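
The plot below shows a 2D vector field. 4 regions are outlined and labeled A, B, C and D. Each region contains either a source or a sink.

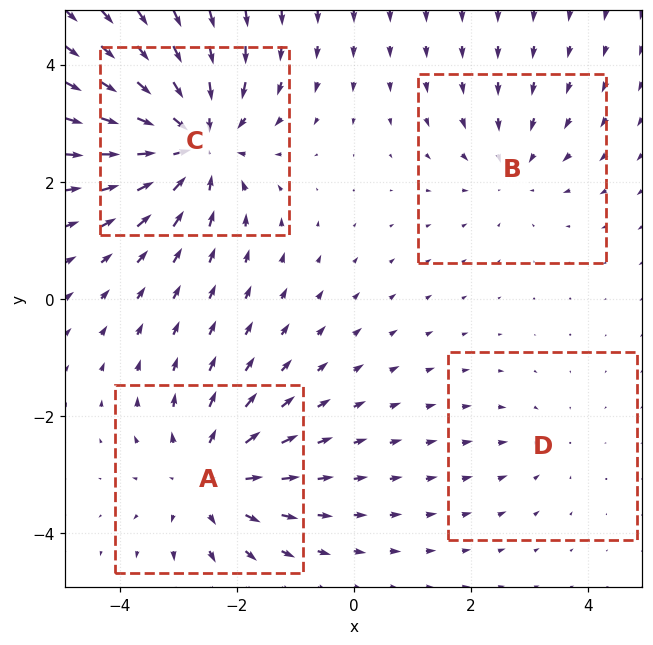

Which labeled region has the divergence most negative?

Divergence at each region's feature centre — A: about +4, B: about -3, C: about -6, D: about -2. Region C is most negative.

C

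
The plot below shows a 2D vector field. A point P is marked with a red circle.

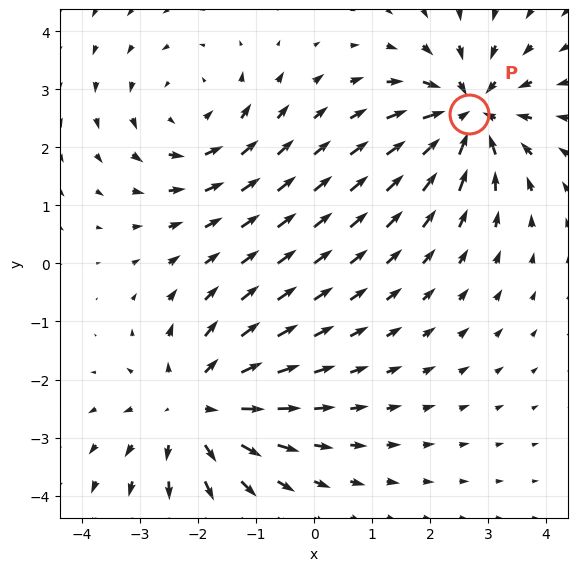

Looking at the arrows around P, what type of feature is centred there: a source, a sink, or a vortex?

At P (2.7, 2.6) the arrows converge inward. Divergence about -4, curl ≈0 — negative divergence with near-zero curl is a sink.

sink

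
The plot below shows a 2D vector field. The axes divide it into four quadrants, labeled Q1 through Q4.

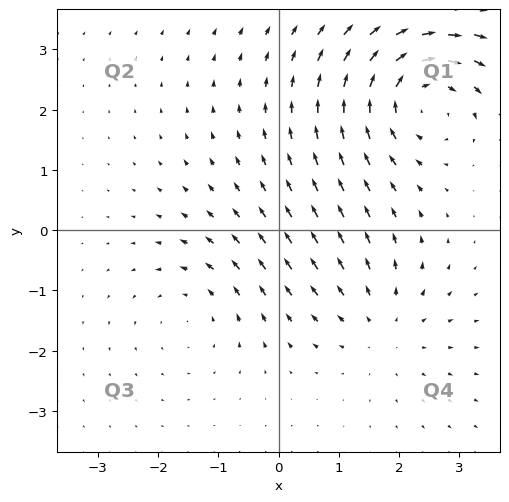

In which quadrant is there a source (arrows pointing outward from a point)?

The source sits at approximately (1.7, -1.6), which lies in quadrant Q4. The divergence there is about +3, positive as expected for a source.

Q4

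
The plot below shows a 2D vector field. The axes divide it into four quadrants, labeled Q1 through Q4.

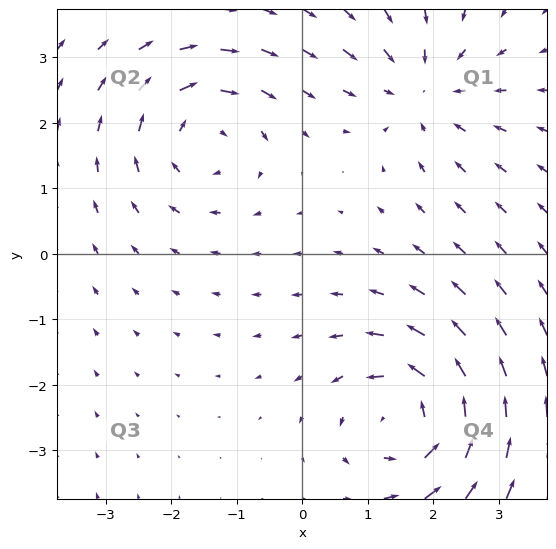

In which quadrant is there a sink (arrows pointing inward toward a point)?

Q1

The sink sits at approximately (1.8, 2.5), which lies in quadrant Q1. The divergence there is about -3, negative as expected for a sink.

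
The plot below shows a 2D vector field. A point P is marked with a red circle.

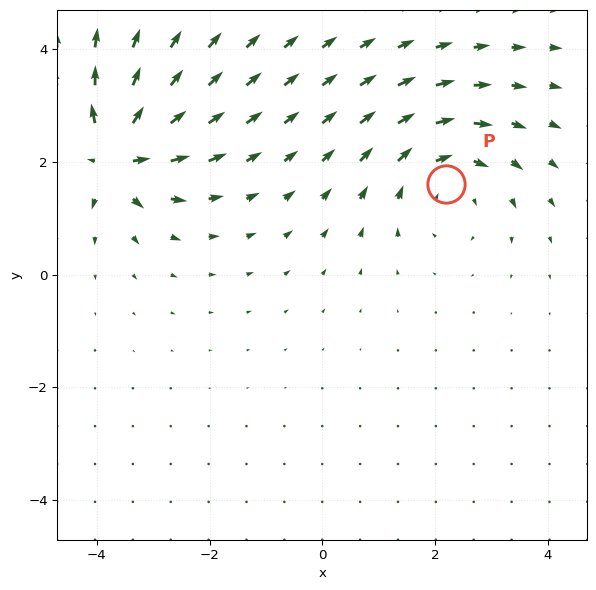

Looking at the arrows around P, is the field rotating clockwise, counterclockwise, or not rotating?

Near P at (2.2, 1.6) the arrows circulate clockwise. The curl (z-component) there is about -2; negative curl means clockwise rotation.

clockwise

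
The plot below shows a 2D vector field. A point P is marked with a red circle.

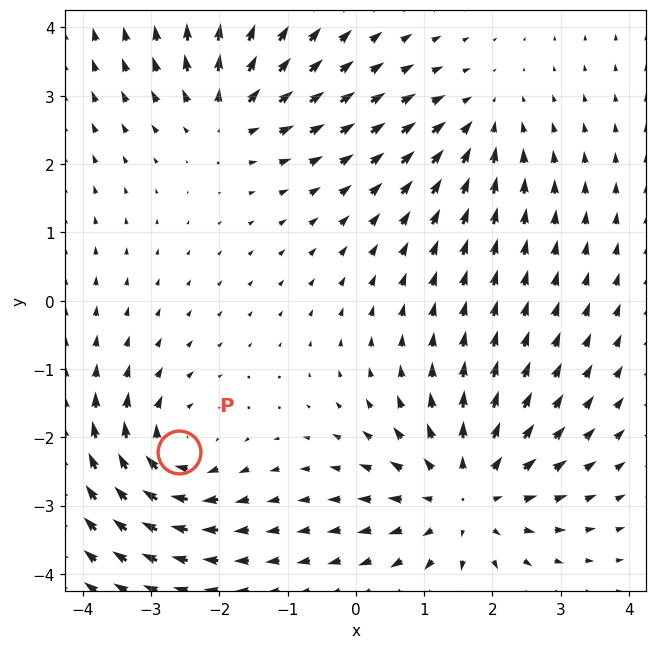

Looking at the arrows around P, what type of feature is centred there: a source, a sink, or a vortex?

vortex

At P (-2.6, -2.2) the arrows circulate clockwise. Divergence ≈0, curl about -5 — near-zero divergence with nonzero curl is a vortex.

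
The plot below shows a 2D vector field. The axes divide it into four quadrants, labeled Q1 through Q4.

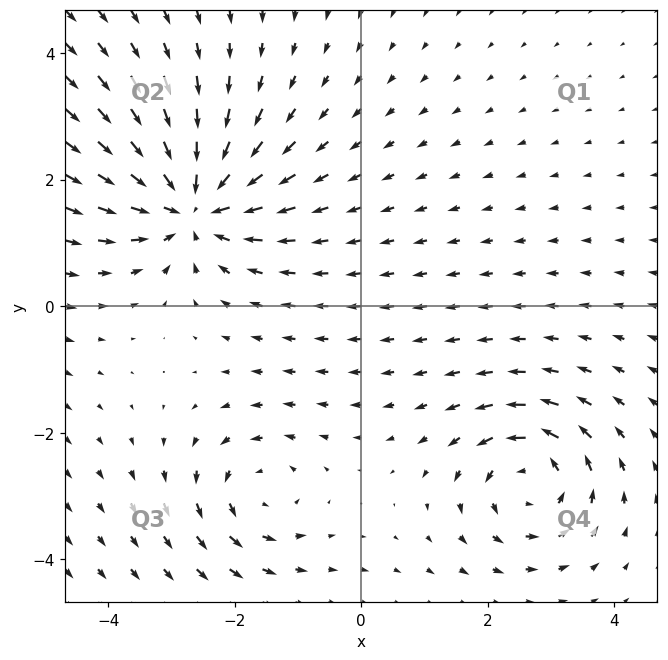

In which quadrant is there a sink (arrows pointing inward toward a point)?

The sink sits at approximately (-2.7, 1.6), which lies in quadrant Q2. The divergence there is about -5, negative as expected for a sink.

Q2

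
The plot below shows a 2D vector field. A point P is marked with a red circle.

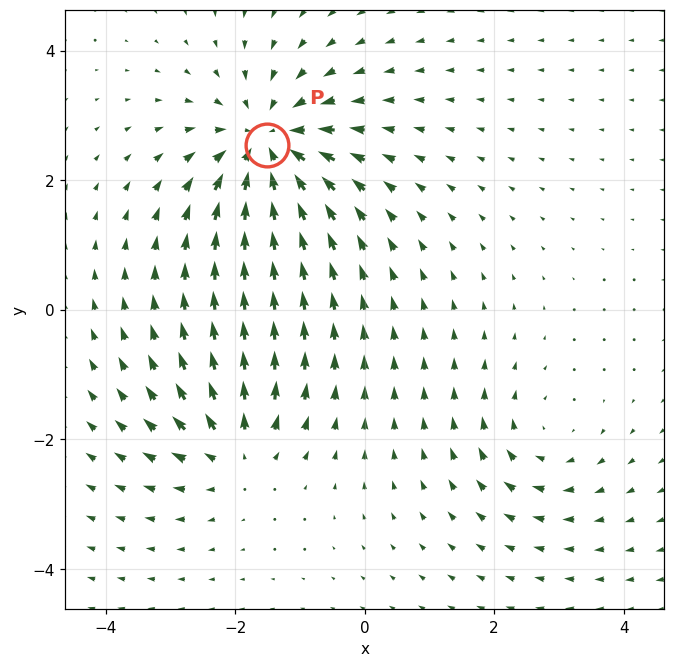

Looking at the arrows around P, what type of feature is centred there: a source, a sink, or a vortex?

At P (-1.5, 2.5) the arrows converge inward. Divergence about -5, curl ≈0 — negative divergence with near-zero curl is a sink.

sink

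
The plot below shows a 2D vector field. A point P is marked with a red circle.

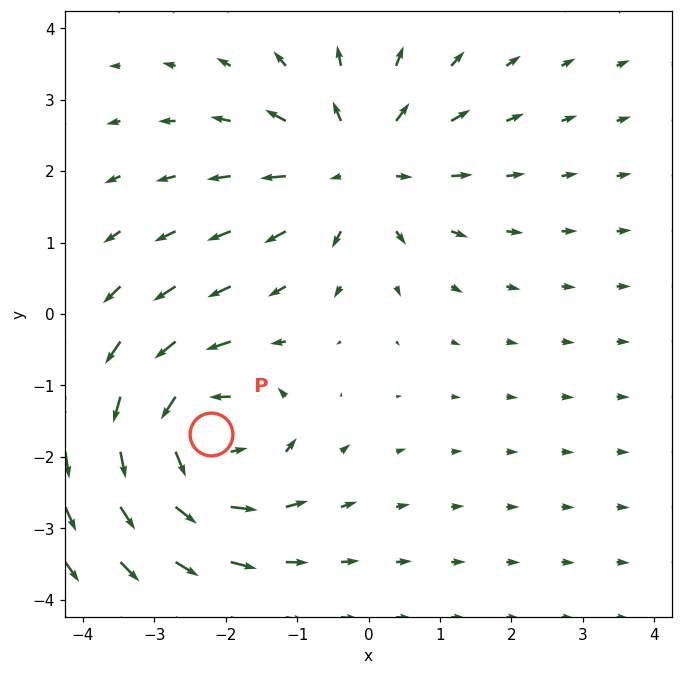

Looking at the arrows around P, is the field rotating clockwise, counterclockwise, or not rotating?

Near P at (-2.2, -1.7) the arrows circulate counterclockwise. The curl (z-component) there is about +4; positive curl means counterclockwise rotation.

counterclockwise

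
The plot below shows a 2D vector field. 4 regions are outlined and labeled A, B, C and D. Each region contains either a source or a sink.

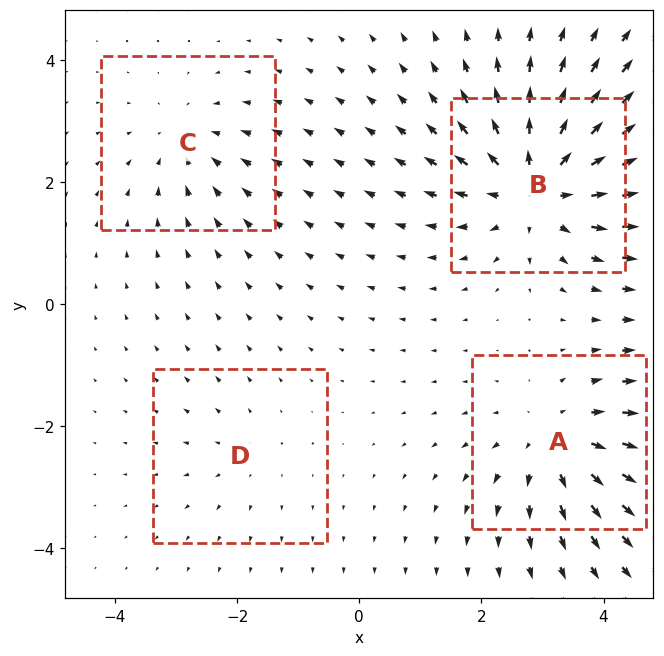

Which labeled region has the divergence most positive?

Divergence at each region's feature centre — A: about +5, B: about +7, C: about -3, D: about +2. Region B is most positive.

B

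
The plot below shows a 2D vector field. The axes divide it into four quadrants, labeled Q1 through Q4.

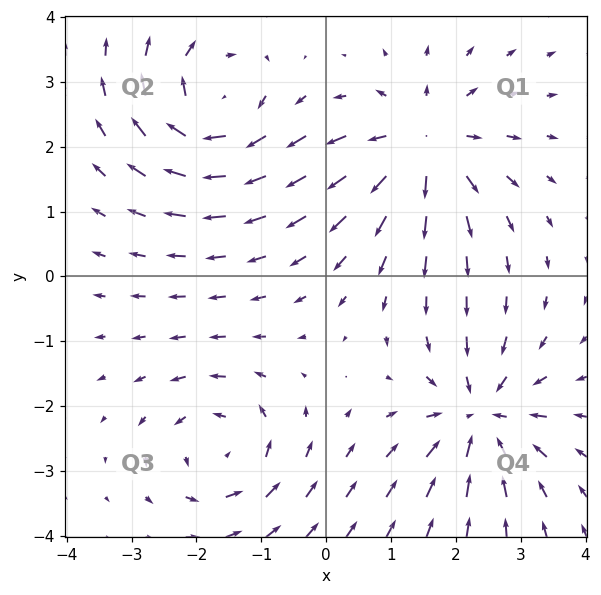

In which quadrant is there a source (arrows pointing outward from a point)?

The source sits at approximately (1.5, 2.0), which lies in quadrant Q1. The divergence there is about +5, positive as expected for a source.

Q1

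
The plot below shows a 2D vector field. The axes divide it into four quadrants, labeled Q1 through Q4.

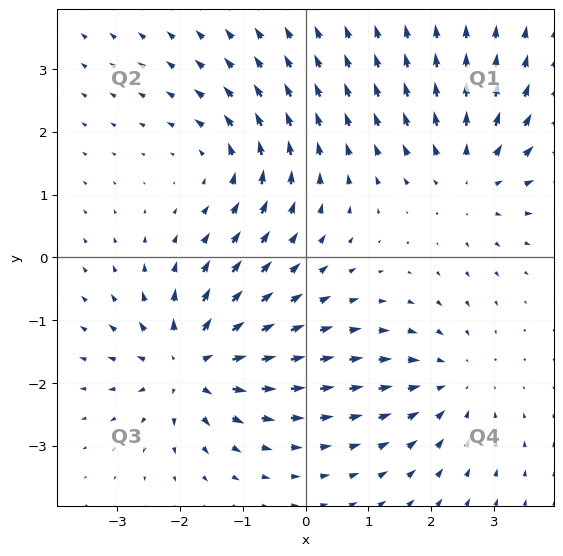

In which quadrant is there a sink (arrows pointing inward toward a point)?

Q4

The sink sits at approximately (2.3, -2.0), which lies in quadrant Q4. The divergence there is about -3, negative as expected for a sink.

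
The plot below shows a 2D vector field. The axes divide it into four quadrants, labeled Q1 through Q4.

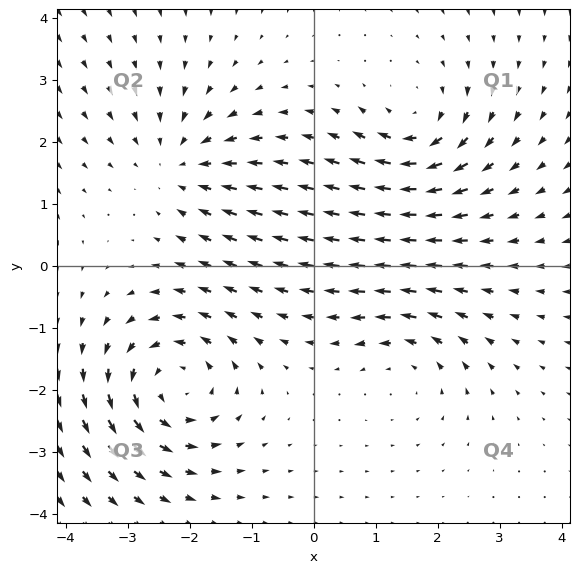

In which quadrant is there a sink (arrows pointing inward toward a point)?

The sink sits at approximately (-2.1, 1.7), which lies in quadrant Q2. The divergence there is about -3, negative as expected for a sink.

Q2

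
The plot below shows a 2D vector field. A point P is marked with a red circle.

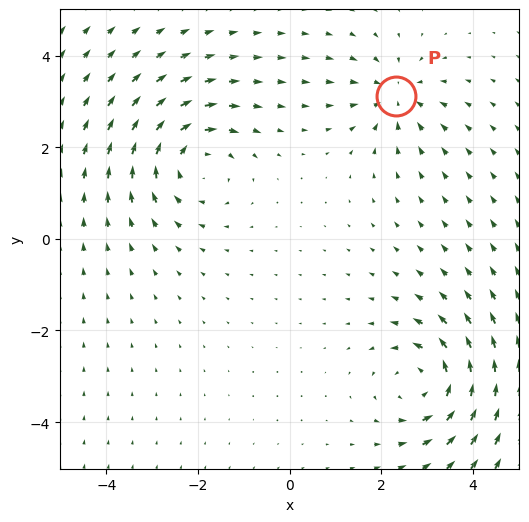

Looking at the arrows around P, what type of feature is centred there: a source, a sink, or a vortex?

At P (2.3, 3.1) the arrows converge inward. Divergence about -3, curl ≈0 — negative divergence with near-zero curl is a sink.

sink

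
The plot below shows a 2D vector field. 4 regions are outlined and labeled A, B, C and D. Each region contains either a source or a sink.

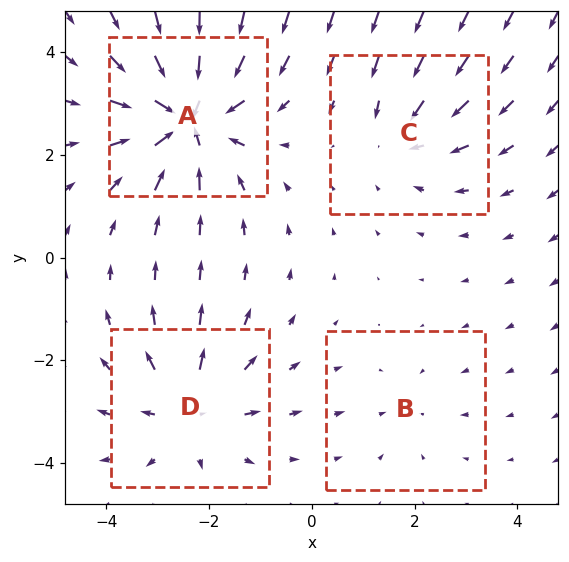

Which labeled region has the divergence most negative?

Divergence at each region's feature centre — A: about -7, B: about -2, C: about -3, D: about +5. Region A is most negative.

A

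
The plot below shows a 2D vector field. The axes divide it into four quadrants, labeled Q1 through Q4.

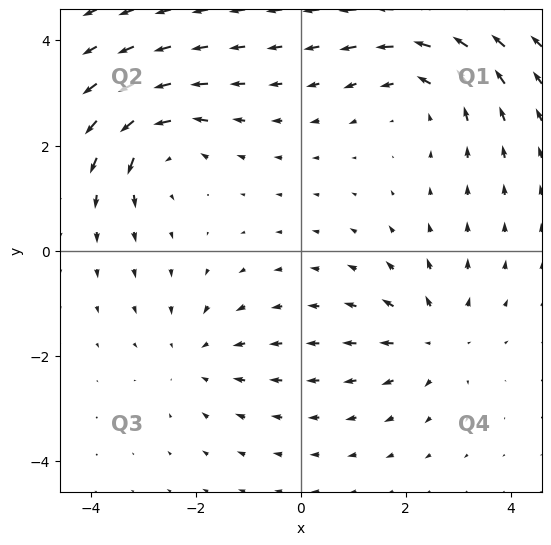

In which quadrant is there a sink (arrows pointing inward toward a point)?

The sink sits at approximately (-2.0, -2.0), which lies in quadrant Q3. The divergence there is about -2, negative as expected for a sink.

Q3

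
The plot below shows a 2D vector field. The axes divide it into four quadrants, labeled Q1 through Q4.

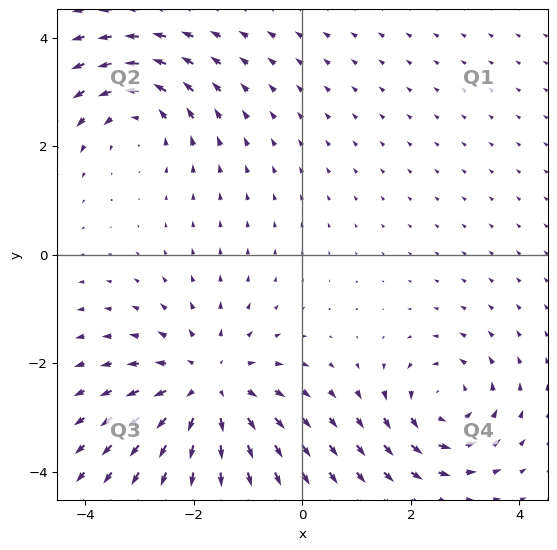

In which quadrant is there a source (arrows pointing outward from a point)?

The source sits at approximately (-1.7, -2.5), which lies in quadrant Q3. The divergence there is about +3, positive as expected for a source.

Q3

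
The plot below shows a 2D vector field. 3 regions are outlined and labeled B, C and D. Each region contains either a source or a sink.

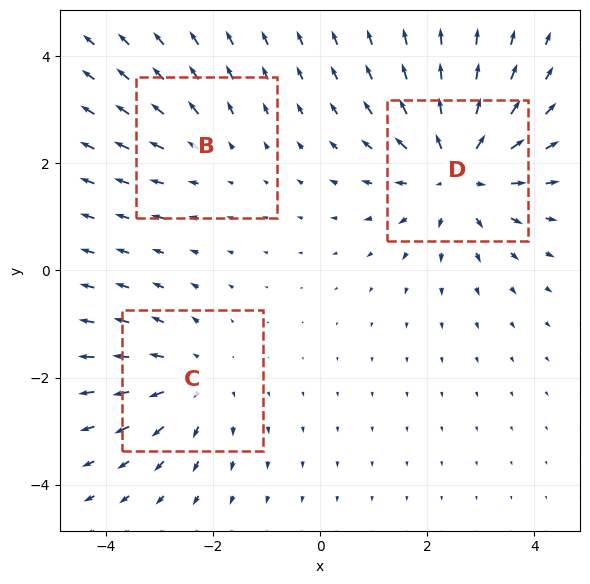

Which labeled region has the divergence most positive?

Divergence at each region's feature centre — B: about +2, C: about +3, D: about +5. Region D is most positive.

D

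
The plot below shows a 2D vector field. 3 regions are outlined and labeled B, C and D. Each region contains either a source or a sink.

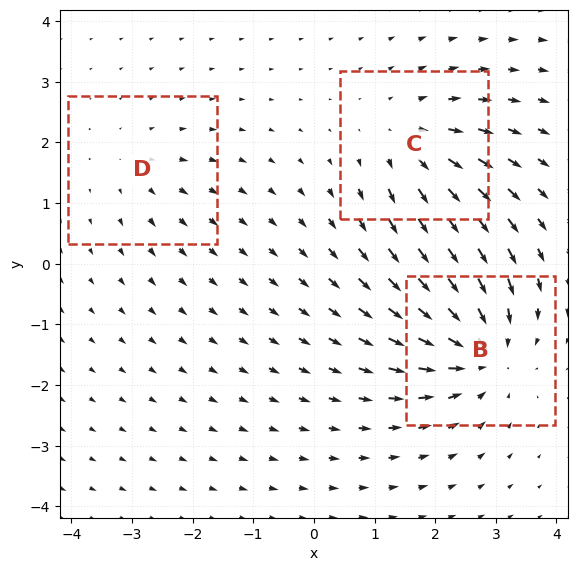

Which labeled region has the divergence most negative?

Divergence at each region's feature centre — B: about -5, C: about +4, D: about +2. Region B is most negative.

B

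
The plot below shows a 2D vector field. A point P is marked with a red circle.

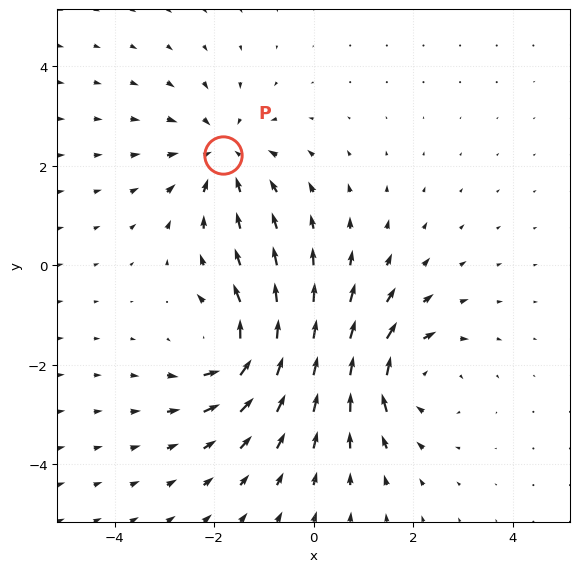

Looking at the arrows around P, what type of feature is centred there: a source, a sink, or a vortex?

sink

At P (-1.8, 2.2) the arrows converge inward. Divergence about -3, curl ≈0 — negative divergence with near-zero curl is a sink.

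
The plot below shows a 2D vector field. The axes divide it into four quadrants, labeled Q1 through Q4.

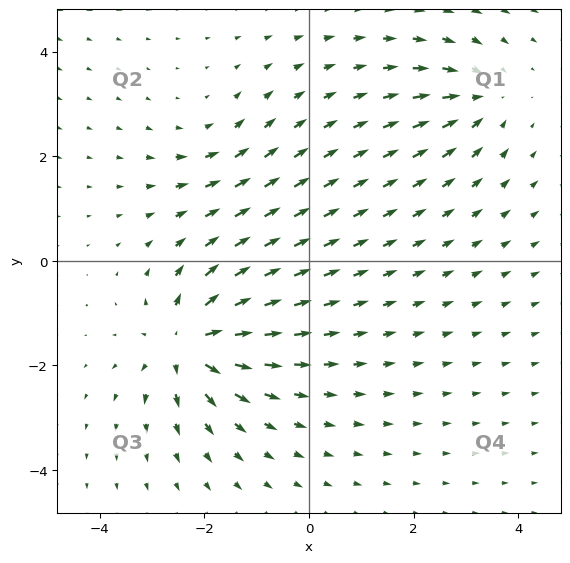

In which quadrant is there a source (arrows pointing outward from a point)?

Q3

The source sits at approximately (-2.3, -1.6), which lies in quadrant Q3. The divergence there is about +6, positive as expected for a source.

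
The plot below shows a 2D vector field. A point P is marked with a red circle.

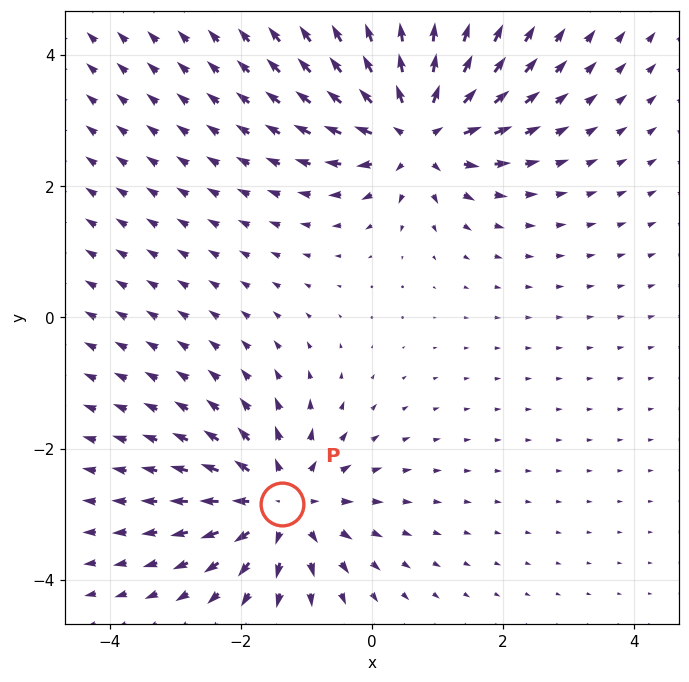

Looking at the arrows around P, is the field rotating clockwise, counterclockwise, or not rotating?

Near P at (-1.4, -2.9) the arrows show no circulation. The curl there is ≈0.

not rotating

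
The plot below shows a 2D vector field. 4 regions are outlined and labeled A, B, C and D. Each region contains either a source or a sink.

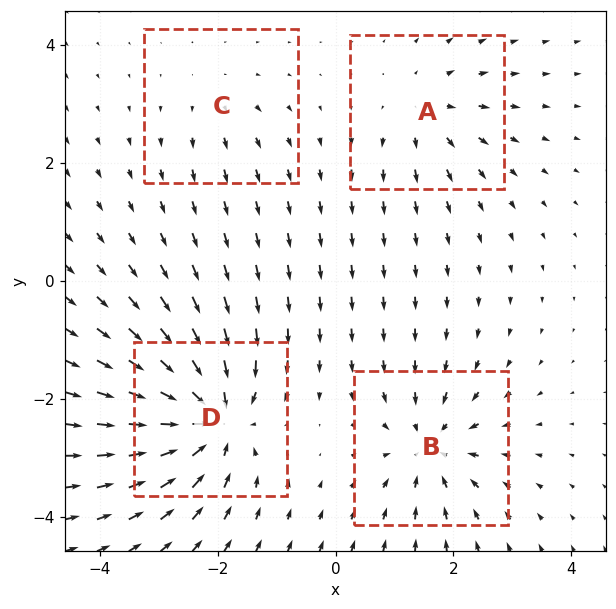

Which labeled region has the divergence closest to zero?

C

Divergence at each region's feature centre — A: about +4, B: about -6, C: about +2, D: about -8. Region C is closest to zero.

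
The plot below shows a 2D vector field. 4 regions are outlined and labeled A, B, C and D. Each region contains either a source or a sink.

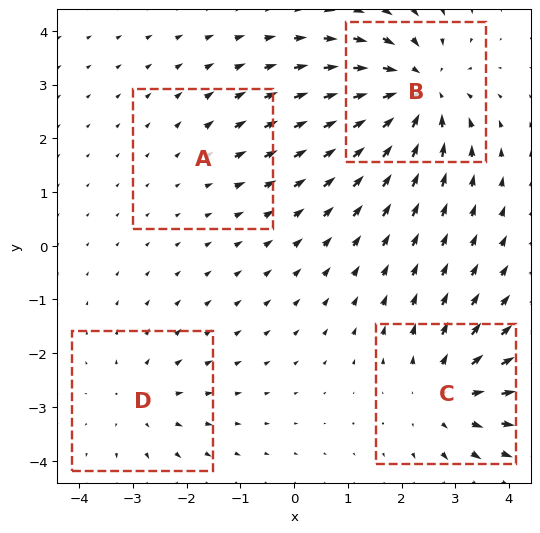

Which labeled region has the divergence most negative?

B

Divergence at each region's feature centre — A: about +2, B: about -6, C: about +5, D: about +3. Region B is most negative.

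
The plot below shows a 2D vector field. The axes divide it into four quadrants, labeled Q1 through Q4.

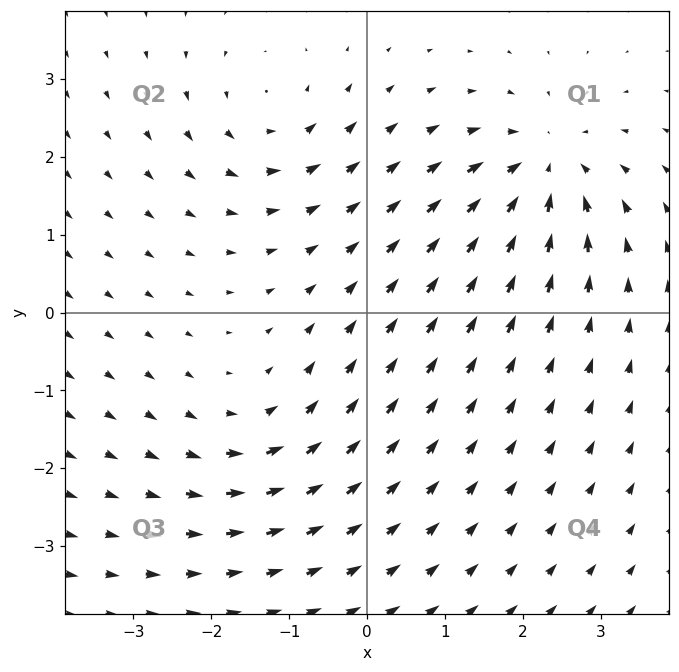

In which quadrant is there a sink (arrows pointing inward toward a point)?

Q1

The sink sits at approximately (2.3, 1.8), which lies in quadrant Q1. The divergence there is about -4, negative as expected for a sink.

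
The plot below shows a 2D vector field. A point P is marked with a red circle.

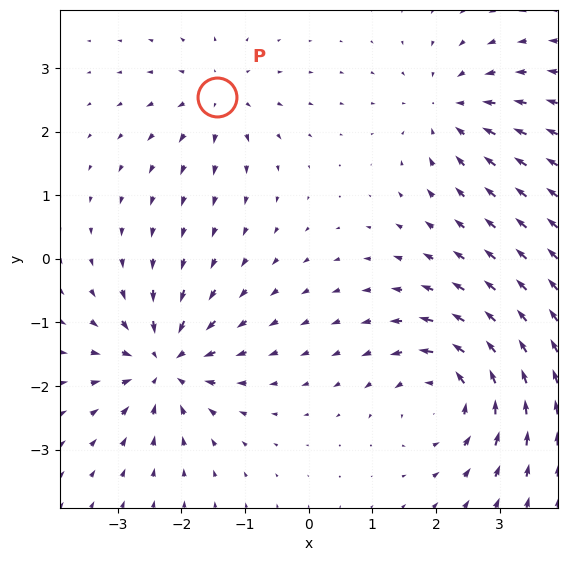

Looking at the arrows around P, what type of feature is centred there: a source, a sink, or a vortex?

source

At P (-1.4, 2.5) the arrows spread outward. Divergence about +4, curl ≈0 — positive divergence with near-zero curl is a source.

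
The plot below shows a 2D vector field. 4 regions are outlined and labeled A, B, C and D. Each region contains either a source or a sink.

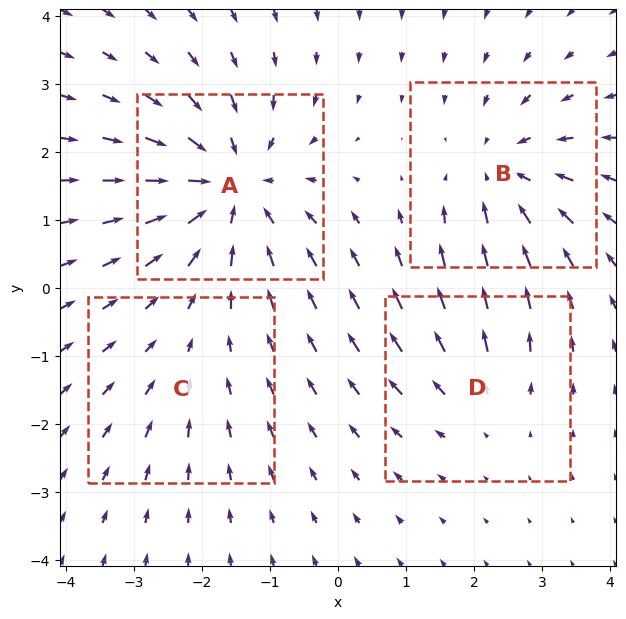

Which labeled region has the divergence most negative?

Divergence at each region's feature centre — A: about -6, B: about -5, C: about -2, D: about +3. Region A is most negative.

A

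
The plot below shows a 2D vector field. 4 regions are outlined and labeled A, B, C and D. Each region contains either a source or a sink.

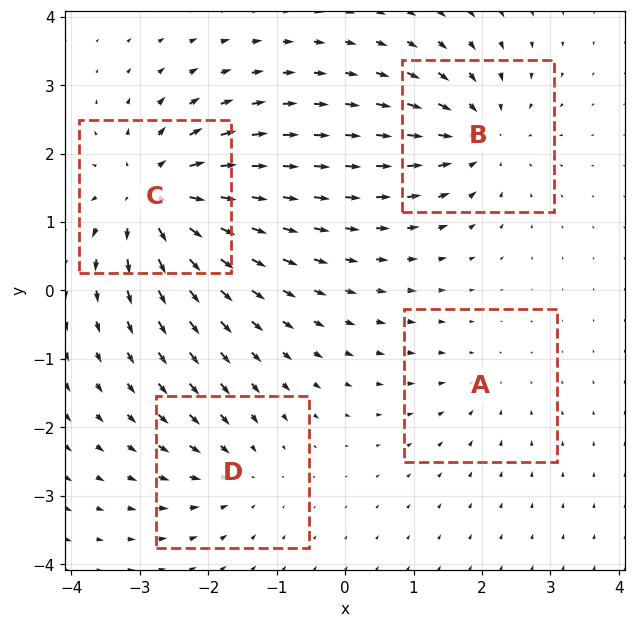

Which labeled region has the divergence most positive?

C

Divergence at each region's feature centre — A: about -2, B: about -5, C: about +8, D: about -4. Region C is most positive.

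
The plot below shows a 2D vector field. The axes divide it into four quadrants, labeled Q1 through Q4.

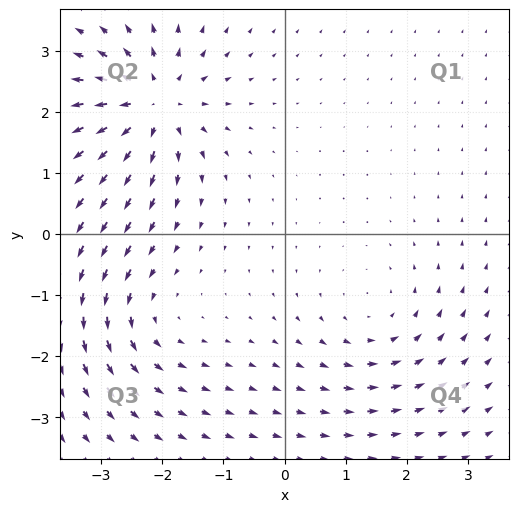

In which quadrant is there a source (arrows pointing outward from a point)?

The source sits at approximately (-2.1, 2.1), which lies in quadrant Q2. The divergence there is about +6, positive as expected for a source.

Q2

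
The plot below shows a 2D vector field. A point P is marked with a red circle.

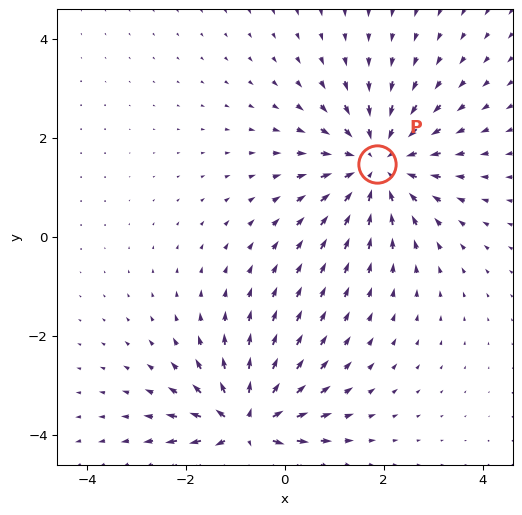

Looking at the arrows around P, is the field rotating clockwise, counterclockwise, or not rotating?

Near P at (1.9, 1.5) the arrows show no circulation. The curl there is ≈0.

not rotating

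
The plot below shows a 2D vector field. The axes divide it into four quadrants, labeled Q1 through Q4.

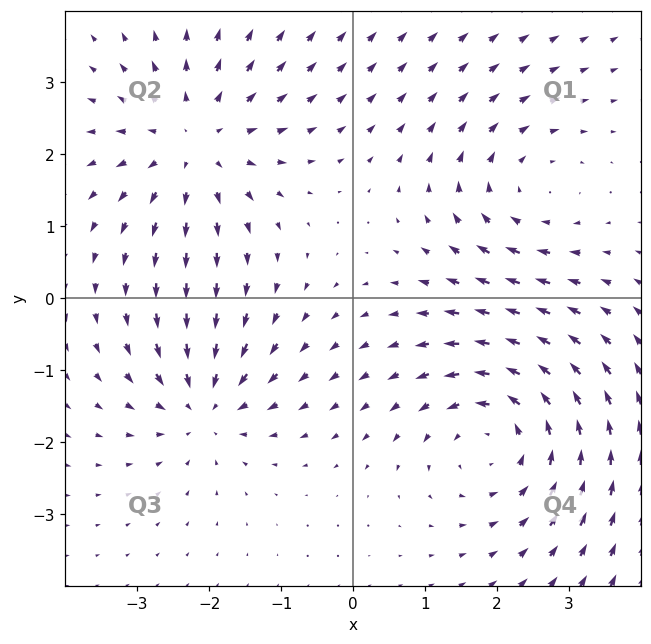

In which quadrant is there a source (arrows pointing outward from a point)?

The source sits at approximately (-2.2, 2.2), which lies in quadrant Q2. The divergence there is about +4, positive as expected for a source.

Q2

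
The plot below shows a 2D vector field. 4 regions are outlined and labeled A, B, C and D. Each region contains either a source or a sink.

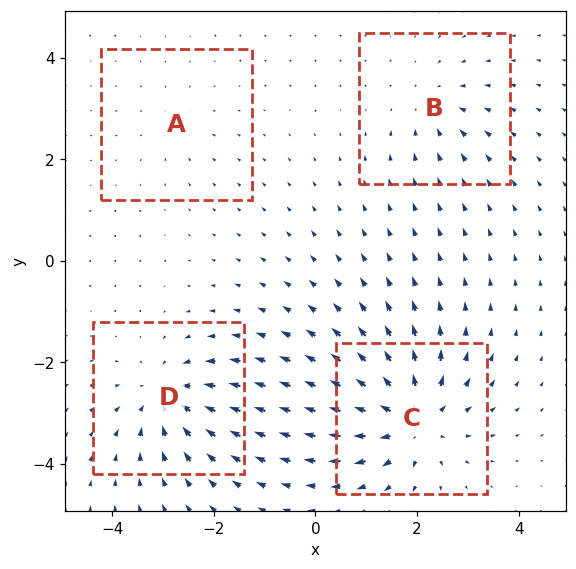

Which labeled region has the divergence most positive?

Divergence at each region's feature centre — A: about -2, B: about -4, C: about +7, D: about -6. Region C is most positive.

C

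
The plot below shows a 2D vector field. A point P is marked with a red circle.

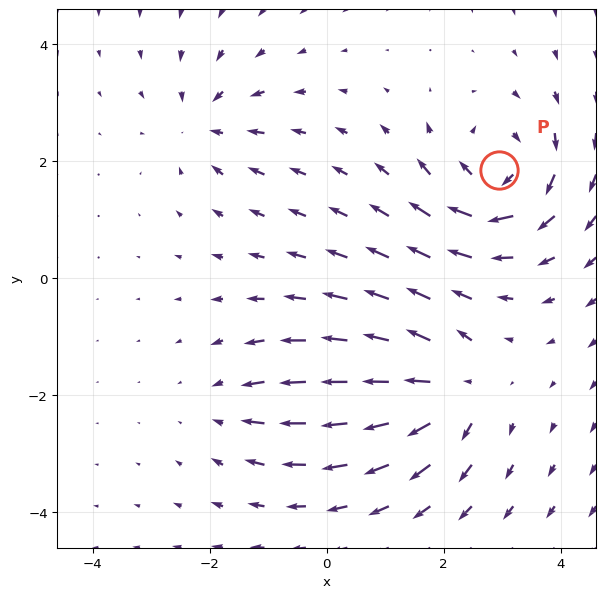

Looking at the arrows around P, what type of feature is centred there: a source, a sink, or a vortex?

vortex

At P (2.9, 1.9) the arrows circulate clockwise. Divergence ≈0, curl about -6 — near-zero divergence with nonzero curl is a vortex.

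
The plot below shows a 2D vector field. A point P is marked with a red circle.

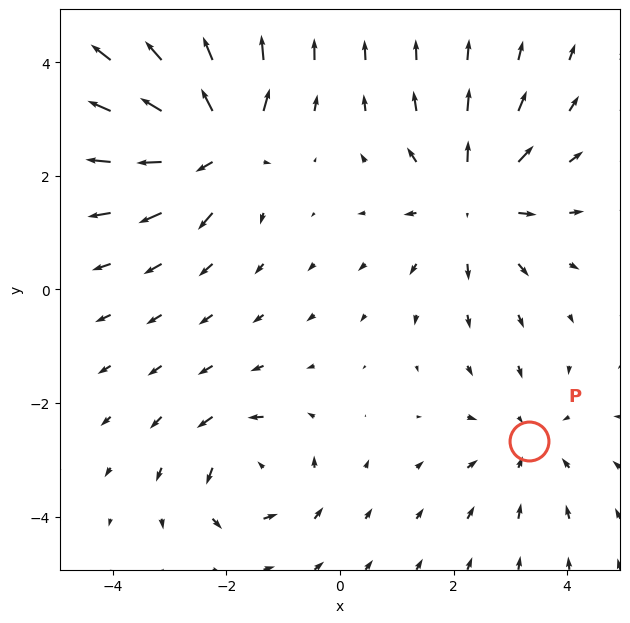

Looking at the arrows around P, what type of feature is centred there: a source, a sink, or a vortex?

sink

At P (3.3, -2.7) the arrows converge inward. Divergence about -2, curl ≈0 — negative divergence with near-zero curl is a sink.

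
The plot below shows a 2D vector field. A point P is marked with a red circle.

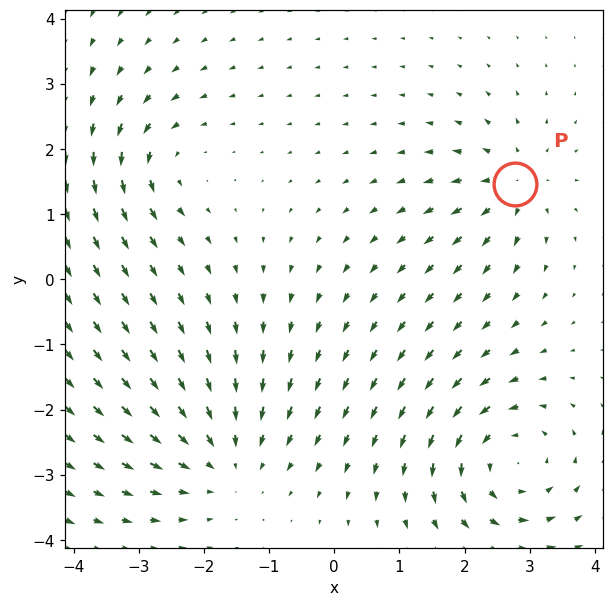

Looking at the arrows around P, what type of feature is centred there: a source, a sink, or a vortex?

At P (2.8, 1.5) the arrows spread outward. Divergence about +4, curl ≈0 — positive divergence with near-zero curl is a source.

source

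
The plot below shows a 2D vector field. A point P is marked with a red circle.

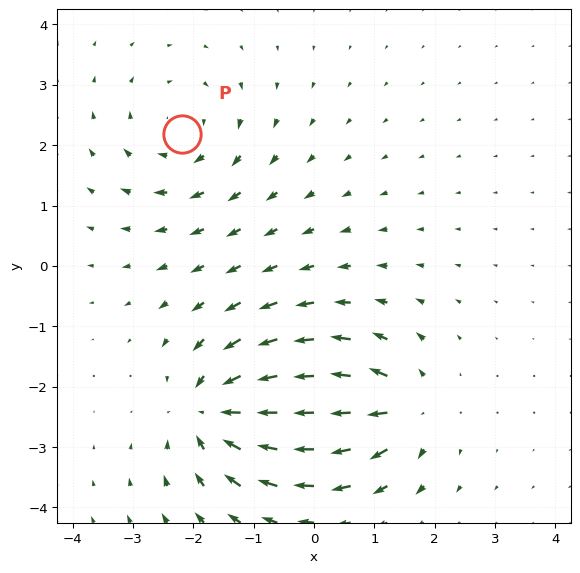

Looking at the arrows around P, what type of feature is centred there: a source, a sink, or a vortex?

At P (-2.2, 2.2) the arrows circulate clockwise. Divergence ≈0, curl about -4 — near-zero divergence with nonzero curl is a vortex.

vortex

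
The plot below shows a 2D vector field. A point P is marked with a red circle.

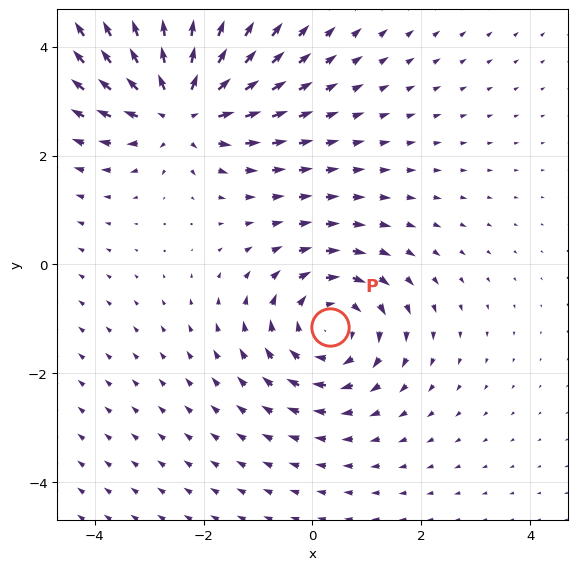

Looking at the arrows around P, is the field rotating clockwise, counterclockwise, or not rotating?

Near P at (0.3, -1.2) the arrows circulate clockwise. The curl (z-component) there is about -4; negative curl means clockwise rotation.

clockwise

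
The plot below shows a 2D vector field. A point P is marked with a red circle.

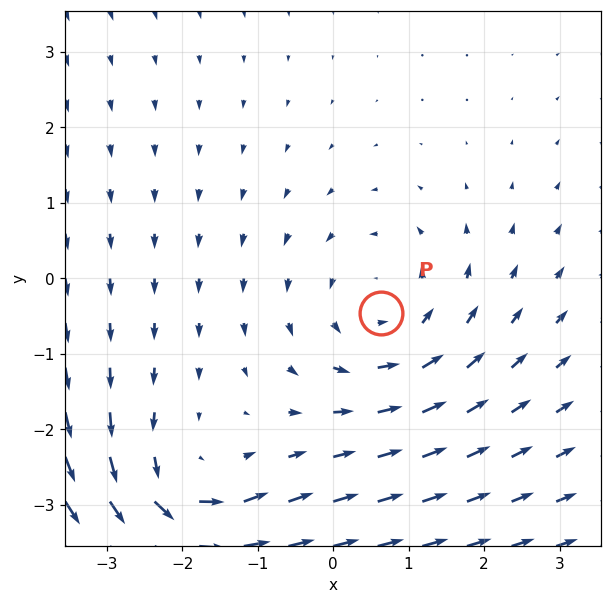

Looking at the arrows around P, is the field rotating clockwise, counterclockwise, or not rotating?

counterclockwise

Near P at (0.6, -0.5) the arrows circulate counterclockwise. The curl (z-component) there is about +2; positive curl means counterclockwise rotation.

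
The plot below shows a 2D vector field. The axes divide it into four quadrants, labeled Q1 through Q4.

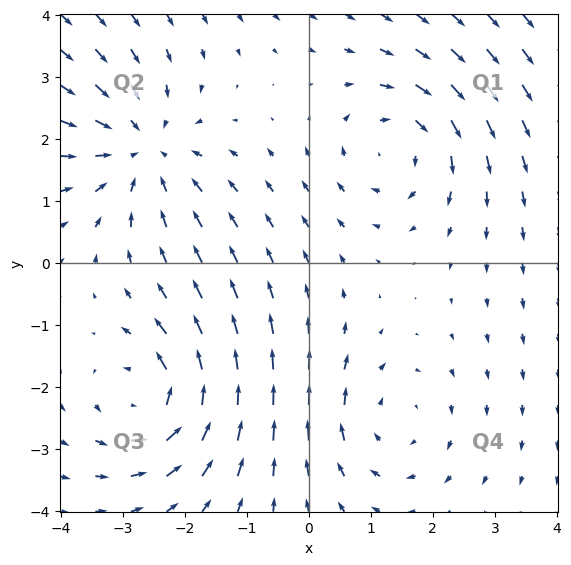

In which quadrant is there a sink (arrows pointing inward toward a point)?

Q2

The sink sits at approximately (-2.7, 1.8), which lies in quadrant Q2. The divergence there is about -4, negative as expected for a sink.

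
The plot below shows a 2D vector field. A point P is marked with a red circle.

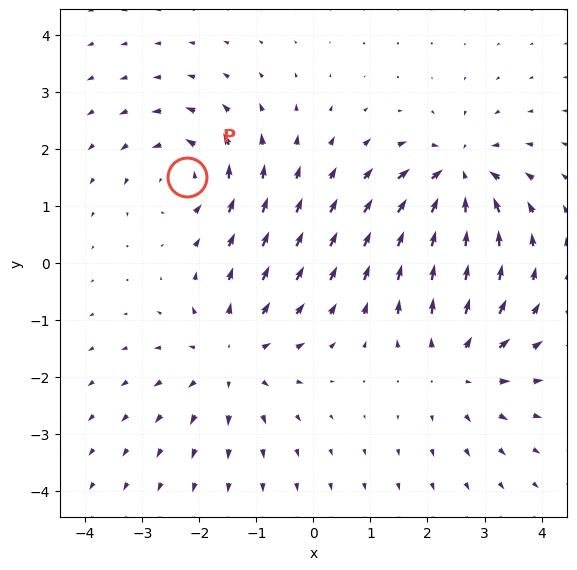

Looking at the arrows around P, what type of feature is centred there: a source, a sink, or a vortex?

vortex

At P (-2.2, 1.5) the arrows circulate counterclockwise. Divergence ≈0, curl about +5 — near-zero divergence with nonzero curl is a vortex.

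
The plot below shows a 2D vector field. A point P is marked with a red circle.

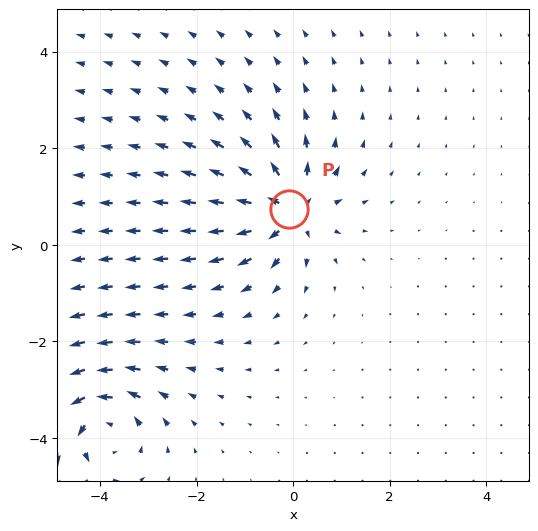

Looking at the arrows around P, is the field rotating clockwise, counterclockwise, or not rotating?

Near P at (-0.1, 0.7) the arrows show no circulation. The curl there is ≈0.

not rotating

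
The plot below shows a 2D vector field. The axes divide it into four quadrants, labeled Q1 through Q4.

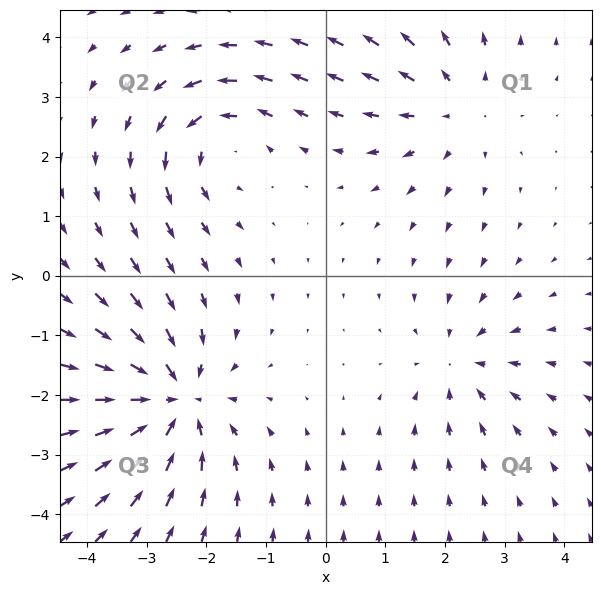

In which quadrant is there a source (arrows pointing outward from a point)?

The source sits at approximately (2.2, 2.8), which lies in quadrant Q1. The divergence there is about +3, positive as expected for a source.

Q1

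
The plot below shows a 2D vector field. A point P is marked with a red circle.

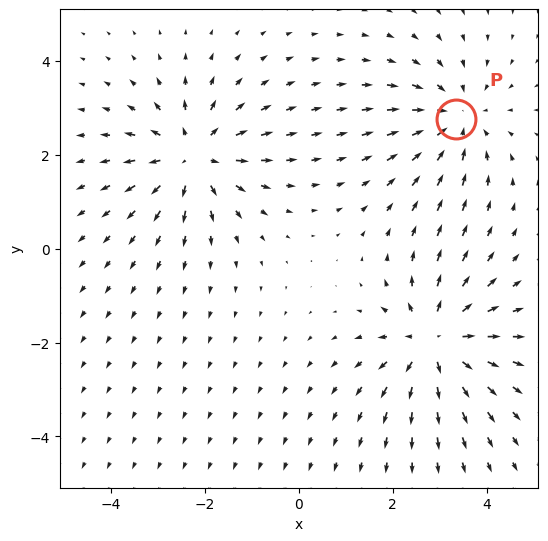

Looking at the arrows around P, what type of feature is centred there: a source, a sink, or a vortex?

At P (3.3, 2.8) the arrows converge inward. Divergence about -3, curl ≈0 — negative divergence with near-zero curl is a sink.

sink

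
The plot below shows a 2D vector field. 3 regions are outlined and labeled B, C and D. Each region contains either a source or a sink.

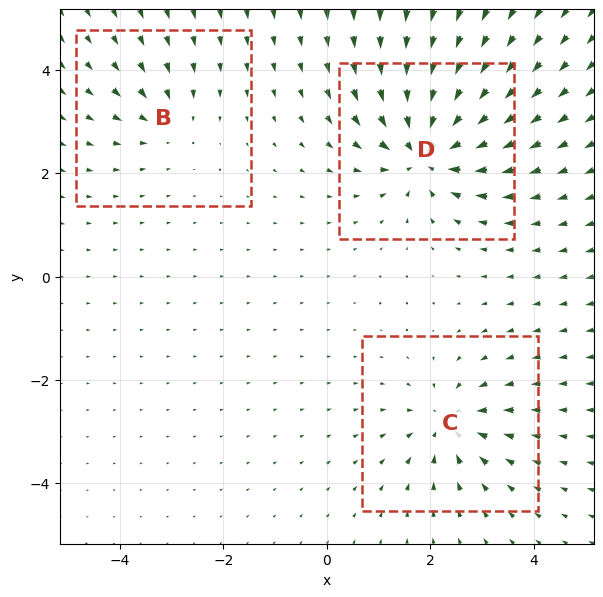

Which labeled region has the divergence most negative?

Divergence at each region's feature centre — B: about -3, C: about -4, D: about -6. Region D is most negative.

D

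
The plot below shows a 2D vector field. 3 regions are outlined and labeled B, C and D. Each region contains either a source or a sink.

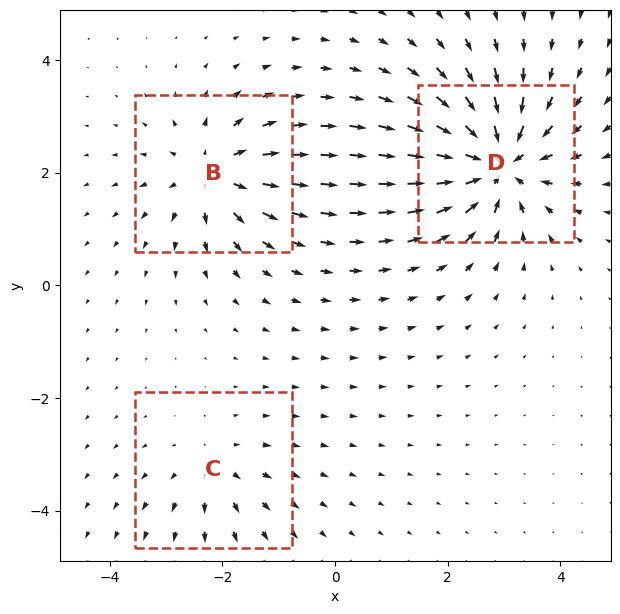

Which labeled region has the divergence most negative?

D

Divergence at each region's feature centre — B: about +4, C: about +2, D: about -6. Region D is most negative.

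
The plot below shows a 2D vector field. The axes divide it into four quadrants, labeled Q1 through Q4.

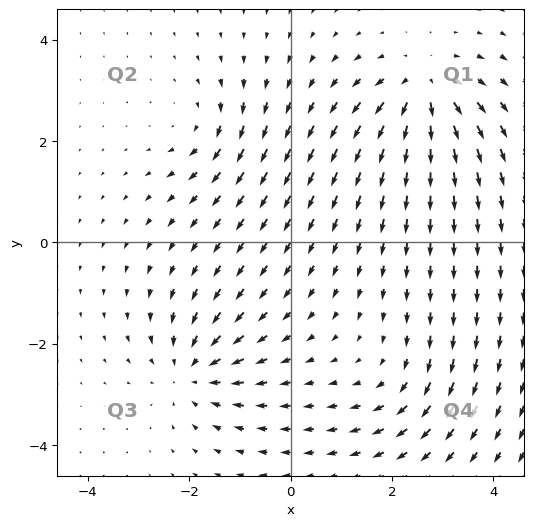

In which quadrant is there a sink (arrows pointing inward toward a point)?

Q3

The sink sits at approximately (-1.9, -2.5), which lies in quadrant Q3. The divergence there is about -5, negative as expected for a sink.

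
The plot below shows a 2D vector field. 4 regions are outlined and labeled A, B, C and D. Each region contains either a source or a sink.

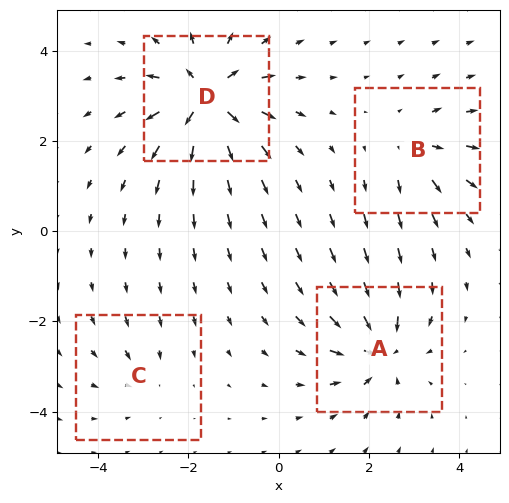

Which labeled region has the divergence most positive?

Divergence at each region's feature centre — A: about -6, B: about +4, C: about -3, D: about +8. Region D is most positive.

D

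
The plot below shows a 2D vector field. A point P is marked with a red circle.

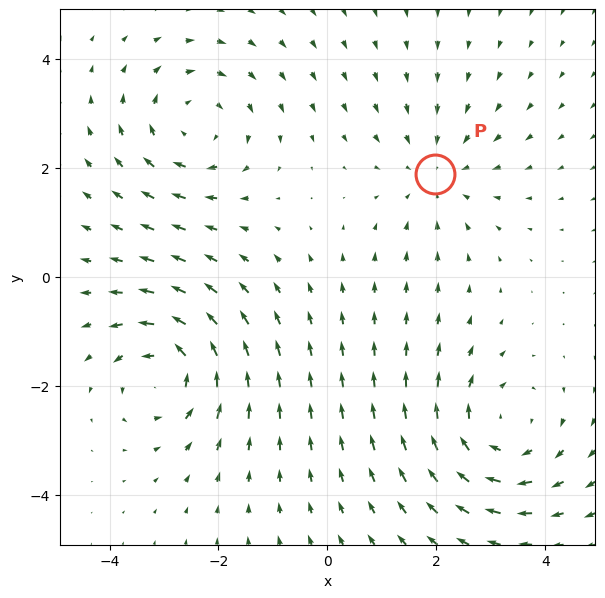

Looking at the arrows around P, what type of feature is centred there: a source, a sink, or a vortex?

At P (2.0, 1.9) the arrows converge inward. Divergence about -3, curl ≈0 — negative divergence with near-zero curl is a sink.

sink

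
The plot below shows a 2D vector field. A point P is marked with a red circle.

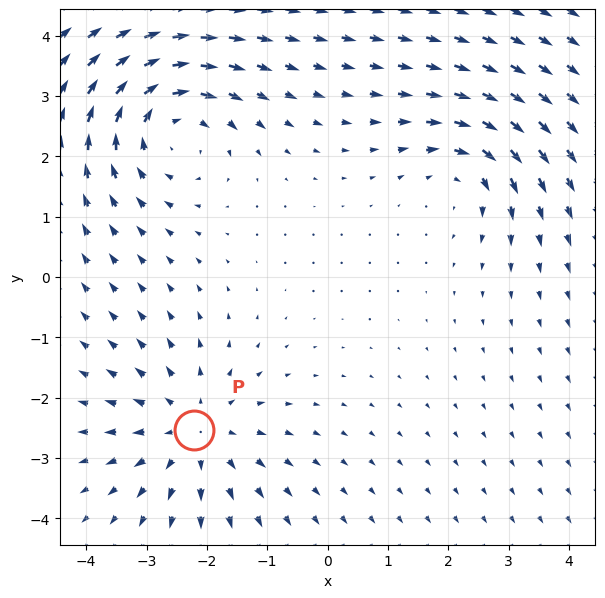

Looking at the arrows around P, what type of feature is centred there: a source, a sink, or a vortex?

source

At P (-2.2, -2.5) the arrows spread outward. Divergence about +4, curl ≈0 — positive divergence with near-zero curl is a source.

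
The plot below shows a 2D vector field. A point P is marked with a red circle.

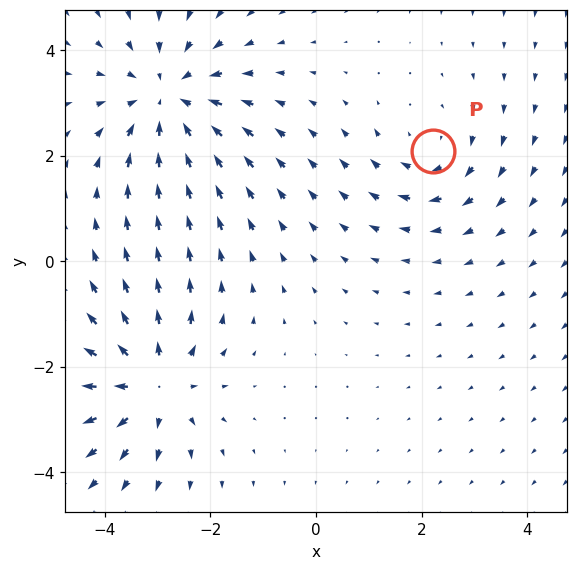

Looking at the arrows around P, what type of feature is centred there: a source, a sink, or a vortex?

vortex

At P (2.2, 2.1) the arrows circulate clockwise. Divergence ≈0, curl about -3 — near-zero divergence with nonzero curl is a vortex.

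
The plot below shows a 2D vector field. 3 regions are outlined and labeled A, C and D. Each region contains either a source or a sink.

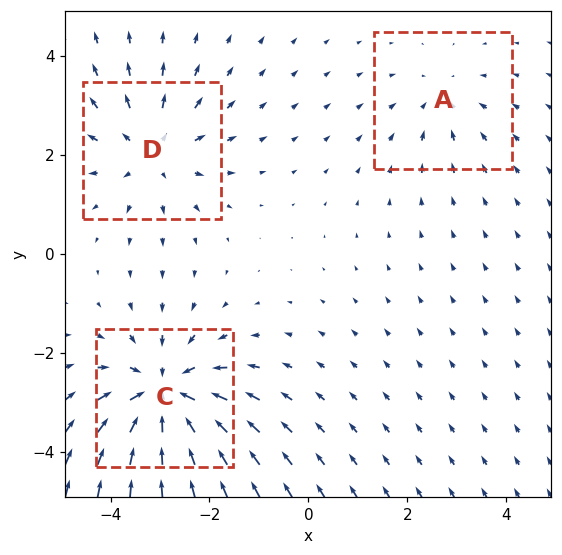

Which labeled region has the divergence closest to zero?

Divergence at each region's feature centre — A: about -2, C: about -5, D: about +3. Region A is closest to zero.

A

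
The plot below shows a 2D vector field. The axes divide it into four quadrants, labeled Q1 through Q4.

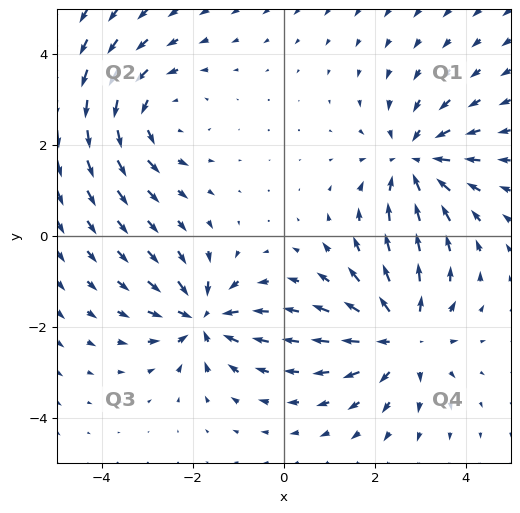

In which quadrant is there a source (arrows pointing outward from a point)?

The source sits at approximately (2.6, -2.2), which lies in quadrant Q4. The divergence there is about +4, positive as expected for a source.

Q4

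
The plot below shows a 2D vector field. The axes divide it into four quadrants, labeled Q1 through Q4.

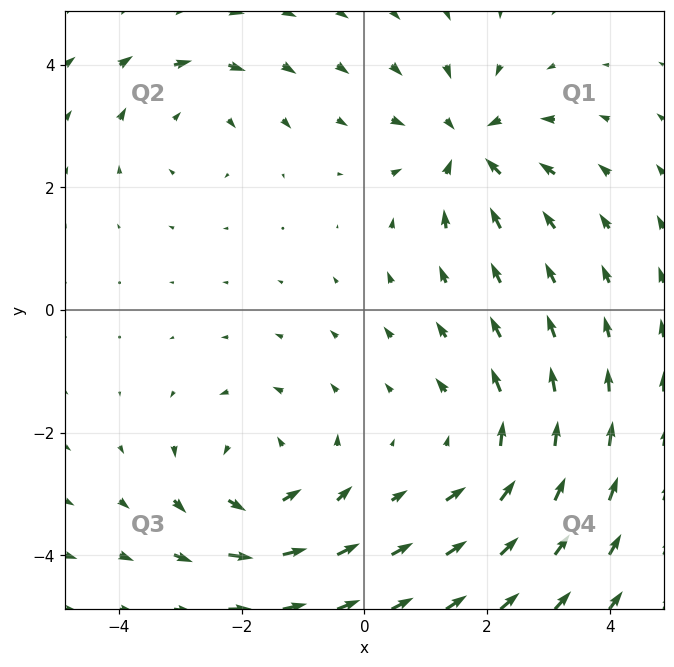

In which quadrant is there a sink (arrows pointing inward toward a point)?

The sink sits at approximately (1.7, 2.7), which lies in quadrant Q1. The divergence there is about -4, negative as expected for a sink.

Q1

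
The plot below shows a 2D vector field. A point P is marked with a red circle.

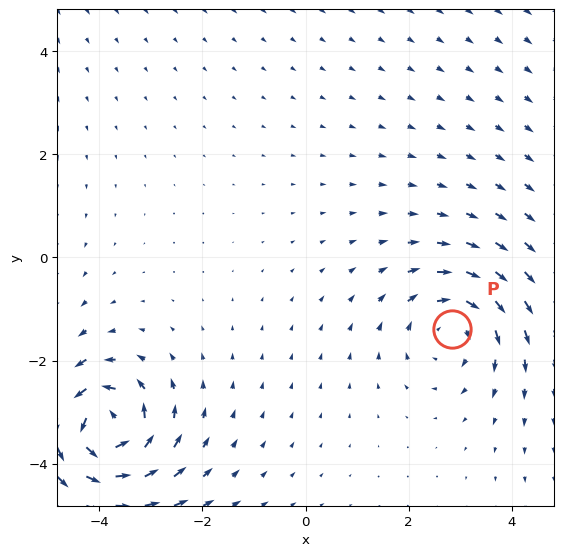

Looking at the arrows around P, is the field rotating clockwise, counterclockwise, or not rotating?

clockwise

Near P at (2.8, -1.4) the arrows circulate clockwise. The curl (z-component) there is about -3; negative curl means clockwise rotation.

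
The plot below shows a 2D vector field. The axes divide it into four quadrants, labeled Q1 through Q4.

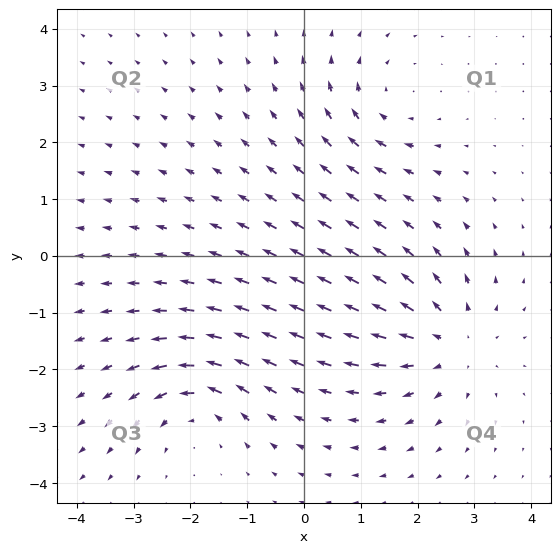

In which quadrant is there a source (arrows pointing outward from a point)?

The source sits at approximately (2.6, -1.5), which lies in quadrant Q4. The divergence there is about +4, positive as expected for a source.

Q4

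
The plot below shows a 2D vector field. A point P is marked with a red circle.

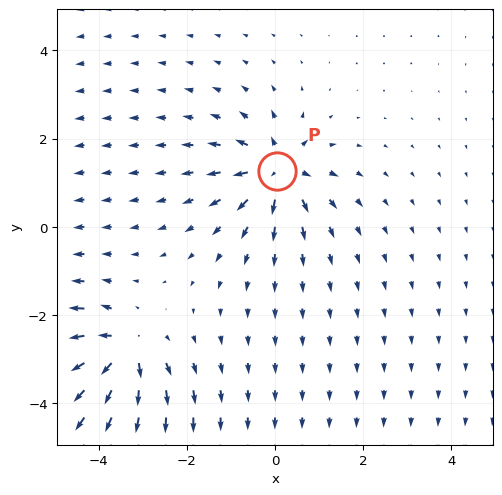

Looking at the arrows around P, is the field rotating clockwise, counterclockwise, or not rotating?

Near P at (0.0, 1.3) the arrows show no circulation. The curl there is ≈0.

not rotating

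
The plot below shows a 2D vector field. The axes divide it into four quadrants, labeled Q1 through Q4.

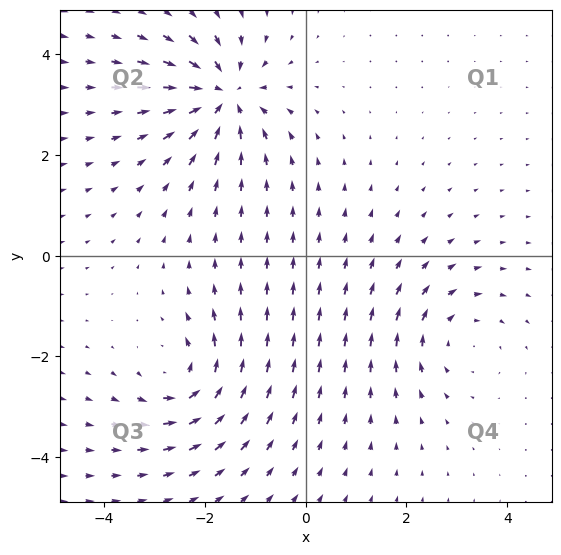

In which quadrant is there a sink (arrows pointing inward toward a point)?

Q2

The sink sits at approximately (-1.6, 3.2), which lies in quadrant Q2. The divergence there is about -6, negative as expected for a sink.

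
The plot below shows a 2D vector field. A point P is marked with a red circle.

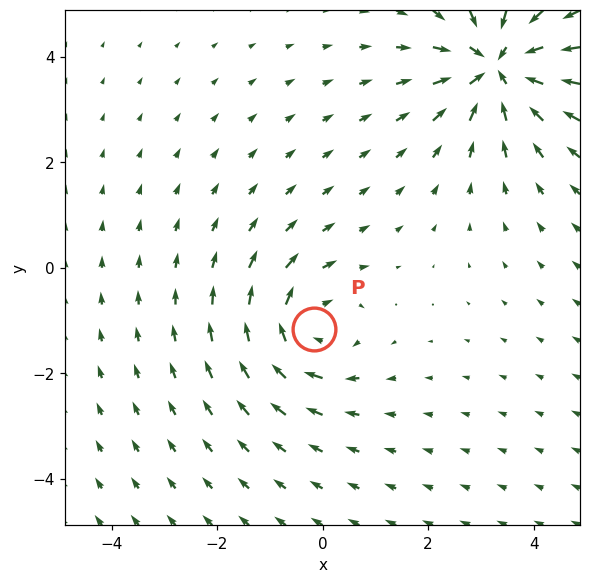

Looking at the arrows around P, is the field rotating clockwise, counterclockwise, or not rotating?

clockwise

Near P at (-0.2, -1.2) the arrows circulate clockwise. The curl (z-component) there is about -3; negative curl means clockwise rotation.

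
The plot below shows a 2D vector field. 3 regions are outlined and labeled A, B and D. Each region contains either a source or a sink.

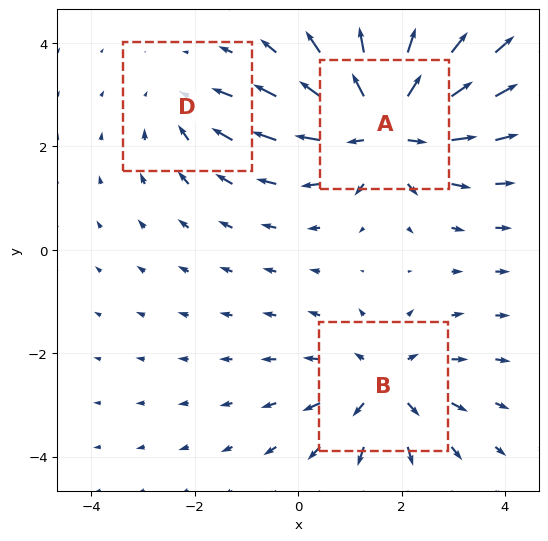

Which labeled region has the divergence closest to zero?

D

Divergence at each region's feature centre — A: about +5, B: about +3, D: about -2. Region D is closest to zero.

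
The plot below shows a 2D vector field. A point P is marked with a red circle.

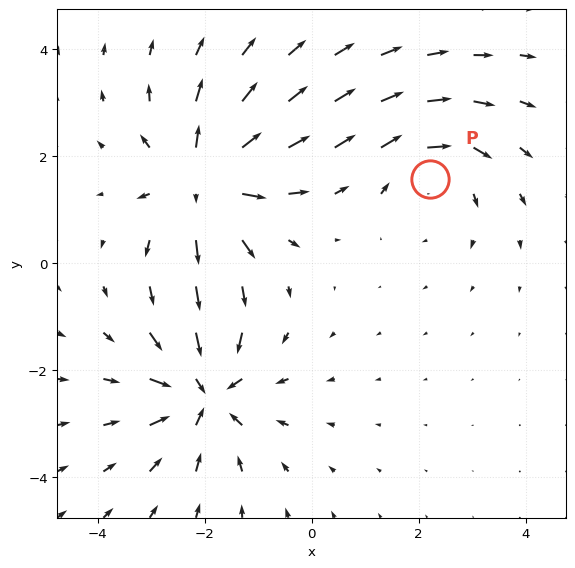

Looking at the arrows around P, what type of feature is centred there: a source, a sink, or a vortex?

vortex

At P (2.2, 1.6) the arrows circulate clockwise. Divergence ≈0, curl about -3 — near-zero divergence with nonzero curl is a vortex.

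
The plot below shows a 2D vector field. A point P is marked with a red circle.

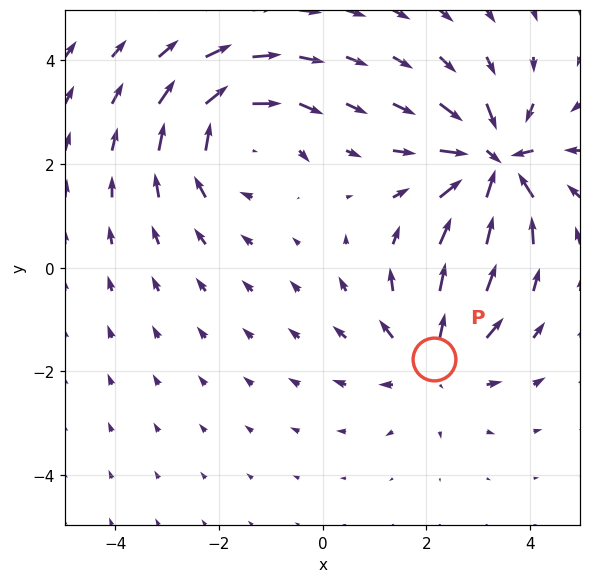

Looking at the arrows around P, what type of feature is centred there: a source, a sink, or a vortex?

At P (2.2, -1.8) the arrows spread outward. Divergence about +3, curl ≈0 — positive divergence with near-zero curl is a source.

source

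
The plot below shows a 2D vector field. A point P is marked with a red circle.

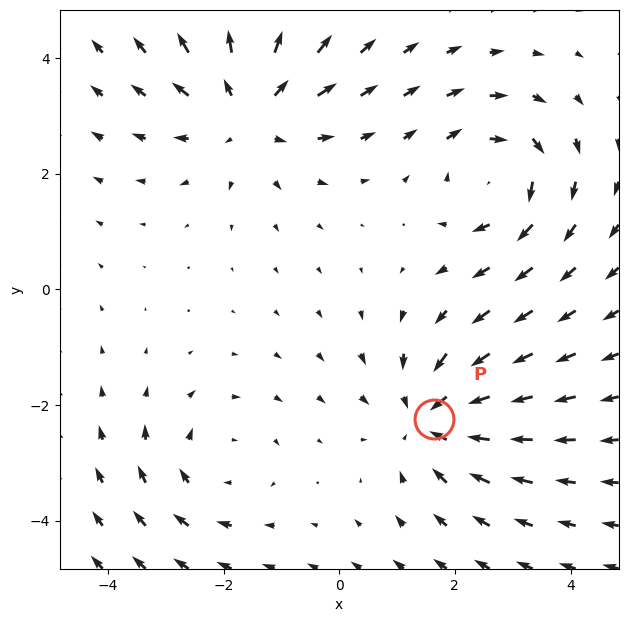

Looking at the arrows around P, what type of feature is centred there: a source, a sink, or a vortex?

At P (1.6, -2.2) the arrows converge inward. Divergence about -4, curl ≈0 — negative divergence with near-zero curl is a sink.

sink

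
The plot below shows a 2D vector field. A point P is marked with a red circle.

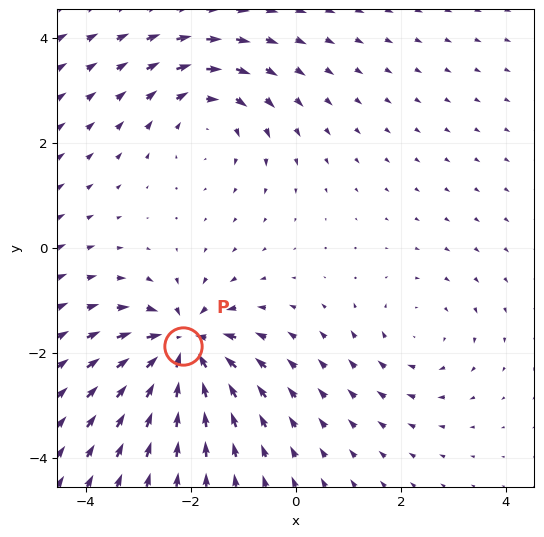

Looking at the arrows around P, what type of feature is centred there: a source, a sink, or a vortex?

At P (-2.1, -1.9) the arrows converge inward. Divergence about -6, curl ≈0 — negative divergence with near-zero curl is a sink.

sink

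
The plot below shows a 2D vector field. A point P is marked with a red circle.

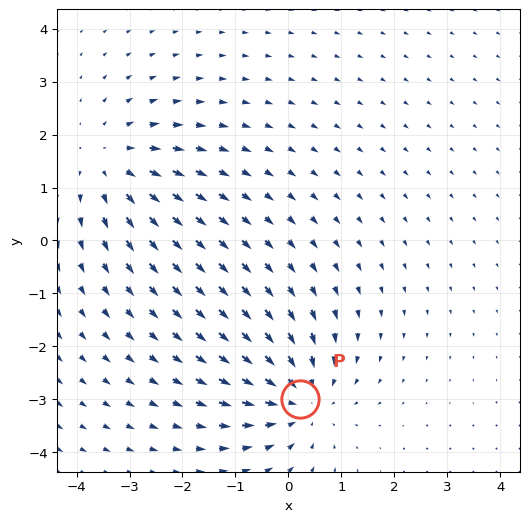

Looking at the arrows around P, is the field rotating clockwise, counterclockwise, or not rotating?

Near P at (0.2, -3.0) the arrows show no circulation. The curl there is ≈0.

not rotating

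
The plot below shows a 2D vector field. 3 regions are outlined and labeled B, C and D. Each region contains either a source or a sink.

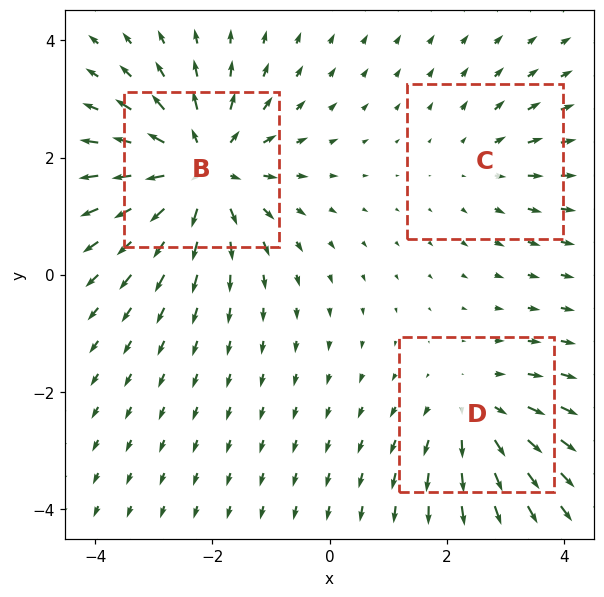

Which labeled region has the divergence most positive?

Divergence at each region's feature centre — B: about +5, C: about +2, D: about +3. Region B is most positive.

B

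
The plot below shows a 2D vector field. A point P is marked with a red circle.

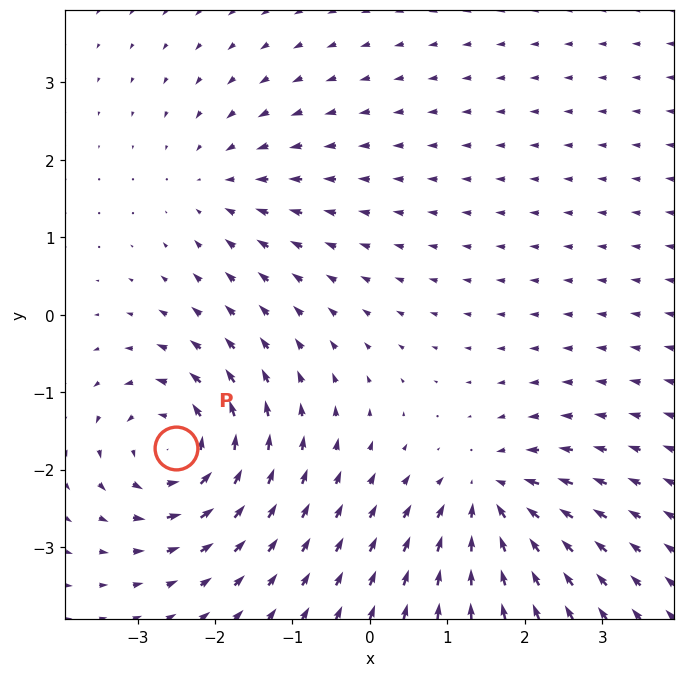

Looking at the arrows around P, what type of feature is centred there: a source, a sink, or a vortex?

At P (-2.5, -1.7) the arrows circulate counterclockwise. Divergence ≈0, curl about +7 — near-zero divergence with nonzero curl is a vortex.

vortex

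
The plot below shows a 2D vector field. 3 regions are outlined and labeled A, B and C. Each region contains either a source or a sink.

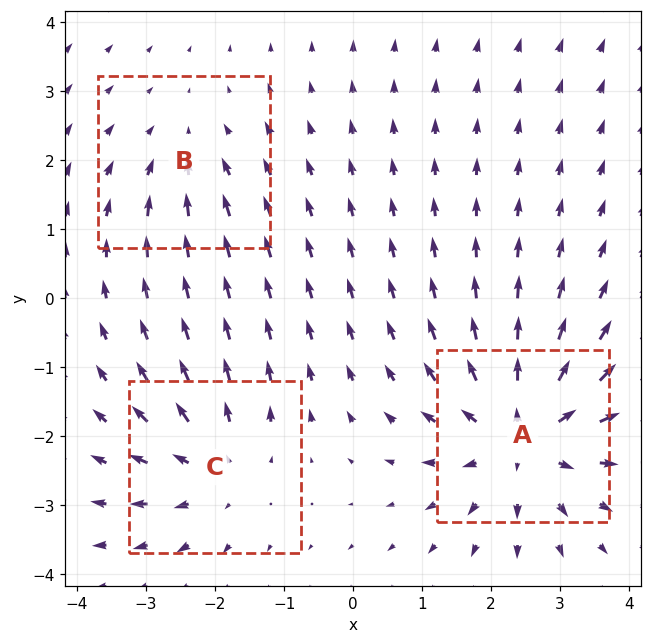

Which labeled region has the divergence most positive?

Divergence at each region's feature centre — A: about +5, B: about -2, C: about +3. Region A is most positive.

A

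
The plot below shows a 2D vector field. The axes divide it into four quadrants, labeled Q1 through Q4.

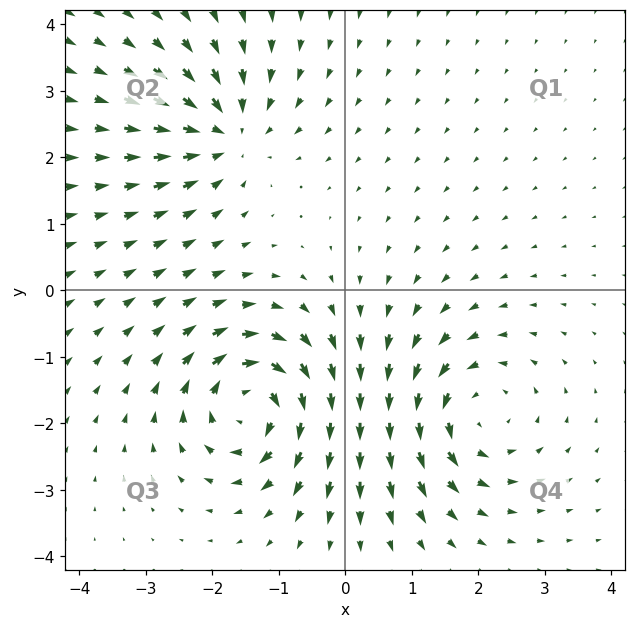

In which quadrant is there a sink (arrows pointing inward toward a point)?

Q2

The sink sits at approximately (-1.8, 2.4), which lies in quadrant Q2. The divergence there is about -4, negative as expected for a sink.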